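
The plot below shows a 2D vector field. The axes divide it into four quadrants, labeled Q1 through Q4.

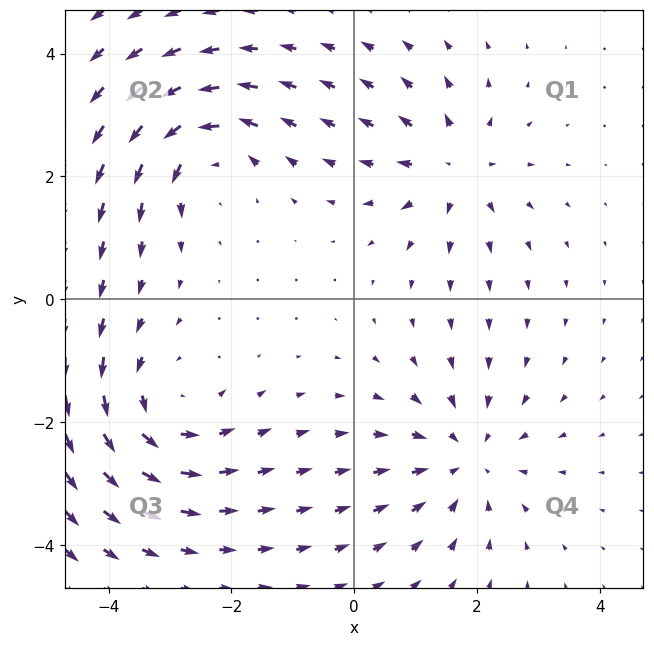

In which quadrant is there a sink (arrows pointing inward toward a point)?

The sink sits at approximately (1.8, -2.6), which lies in quadrant Q4. The divergence there is about -3, negative as expected for a sink.

Q4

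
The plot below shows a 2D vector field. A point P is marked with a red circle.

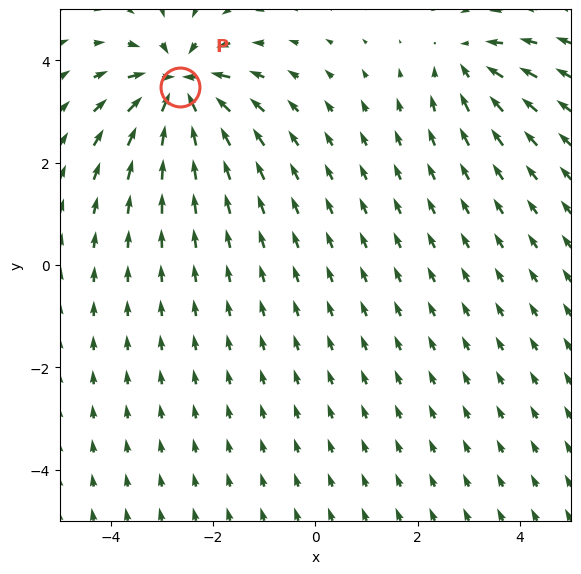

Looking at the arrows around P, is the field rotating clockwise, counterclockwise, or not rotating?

Near P at (-2.7, 3.5) the arrows show no circulation. The curl there is ≈0.

not rotating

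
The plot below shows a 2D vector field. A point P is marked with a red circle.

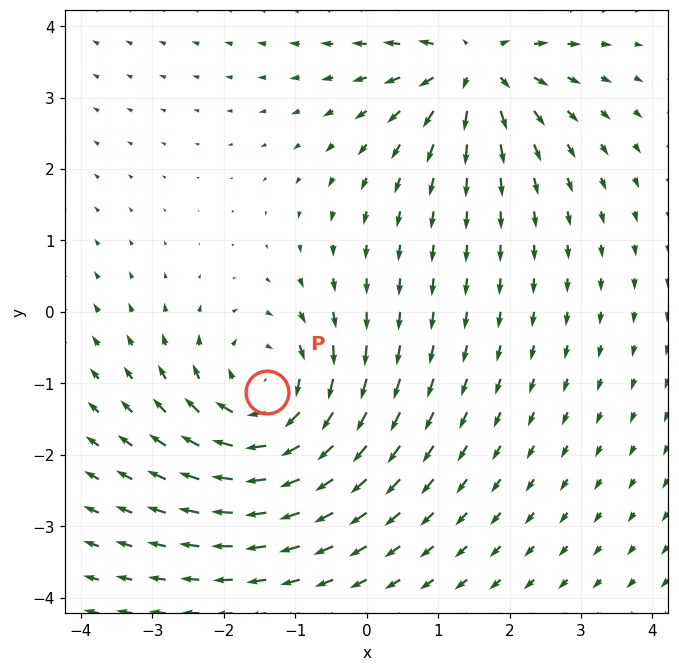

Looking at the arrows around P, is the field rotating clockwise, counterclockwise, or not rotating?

Near P at (-1.4, -1.1) the arrows circulate clockwise. The curl (z-component) there is about -4; negative curl means clockwise rotation.

clockwise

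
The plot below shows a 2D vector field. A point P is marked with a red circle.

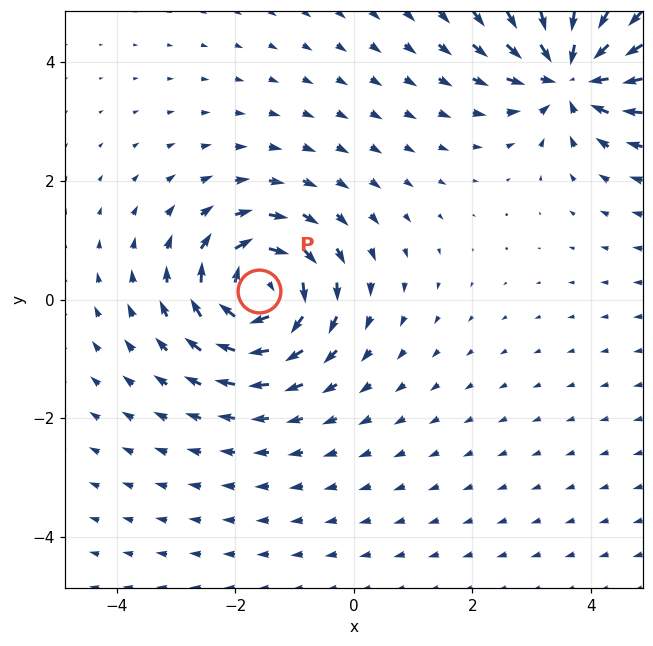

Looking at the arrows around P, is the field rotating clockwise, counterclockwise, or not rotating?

Near P at (-1.6, 0.1) the arrows circulate clockwise. The curl (z-component) there is about -6; negative curl means clockwise rotation.

clockwise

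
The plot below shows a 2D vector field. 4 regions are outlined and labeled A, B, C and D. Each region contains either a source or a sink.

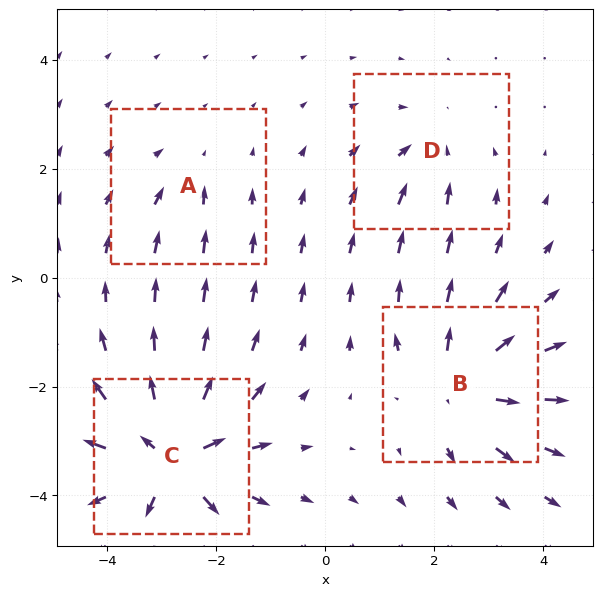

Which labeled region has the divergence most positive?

C

Divergence at each region's feature centre — A: about -2, B: about +6, C: about +8, D: about -3. Region C is most positive.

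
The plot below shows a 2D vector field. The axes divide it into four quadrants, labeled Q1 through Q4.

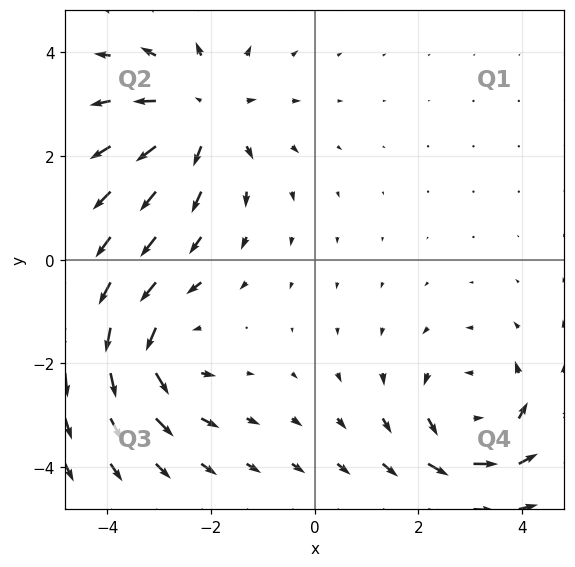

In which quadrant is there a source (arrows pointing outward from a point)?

Q2

The source sits at approximately (-2.2, 2.8), which lies in quadrant Q2. The divergence there is about +4, positive as expected for a source.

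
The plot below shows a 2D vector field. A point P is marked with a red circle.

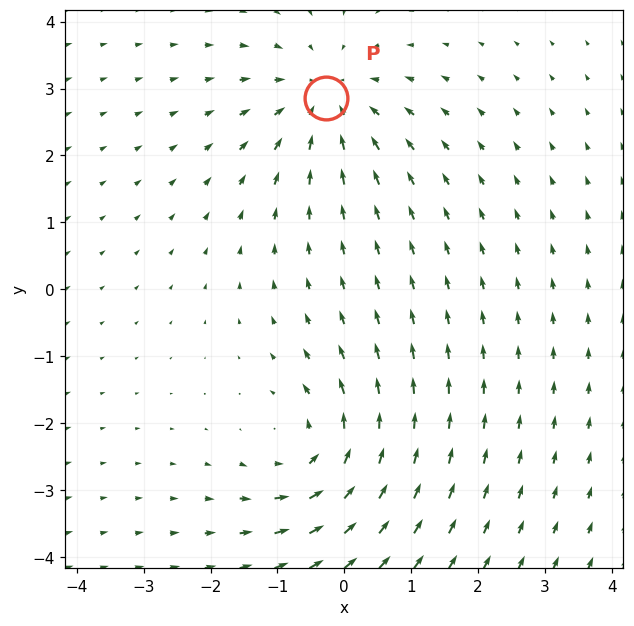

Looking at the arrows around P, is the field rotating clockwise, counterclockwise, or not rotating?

not rotating

Near P at (-0.3, 2.9) the arrows show no circulation. The curl there is ≈0.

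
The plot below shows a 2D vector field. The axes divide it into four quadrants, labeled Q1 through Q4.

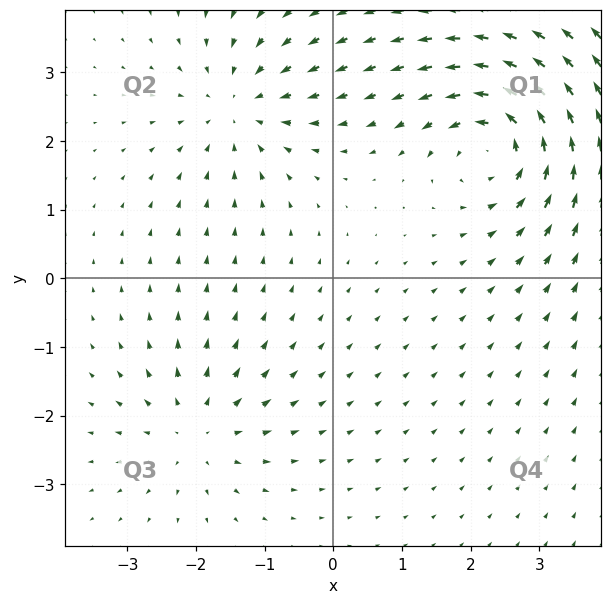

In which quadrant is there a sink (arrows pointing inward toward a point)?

The sink sits at approximately (-1.4, 2.5), which lies in quadrant Q2. The divergence there is about -4, negative as expected for a sink.

Q2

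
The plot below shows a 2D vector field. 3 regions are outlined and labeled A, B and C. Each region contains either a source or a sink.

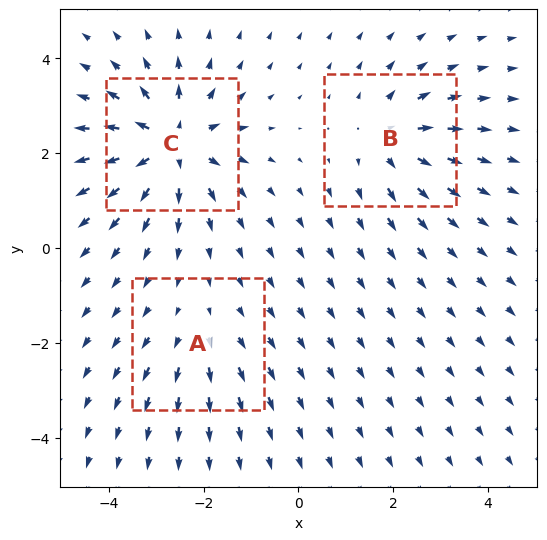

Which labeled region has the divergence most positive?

Divergence at each region's feature centre — A: about +2, B: about +3, C: about +5. Region C is most positive.

C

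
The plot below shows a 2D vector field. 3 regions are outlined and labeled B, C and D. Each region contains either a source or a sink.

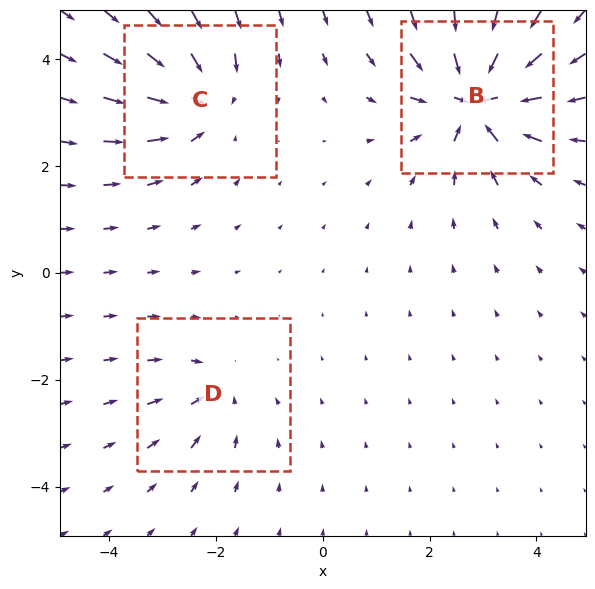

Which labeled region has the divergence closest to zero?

D

Divergence at each region's feature centre — B: about -6, C: about -4, D: about -2. Region D is closest to zero.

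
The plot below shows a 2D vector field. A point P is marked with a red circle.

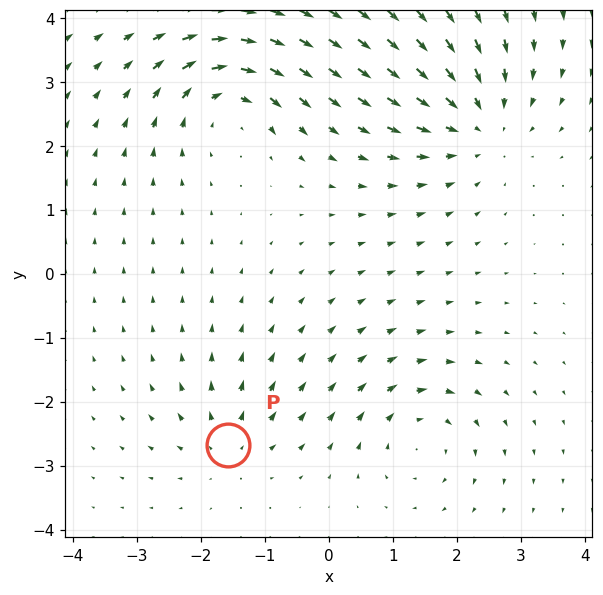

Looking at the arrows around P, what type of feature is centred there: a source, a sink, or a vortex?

At P (-1.6, -2.7) the arrows spread outward. Divergence about +4, curl ≈0 — positive divergence with near-zero curl is a source.

source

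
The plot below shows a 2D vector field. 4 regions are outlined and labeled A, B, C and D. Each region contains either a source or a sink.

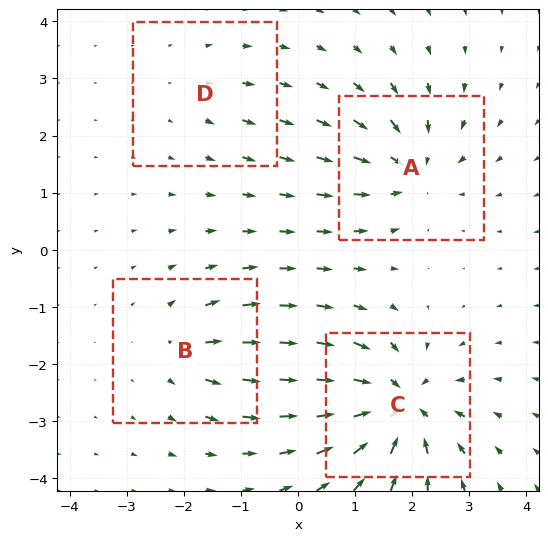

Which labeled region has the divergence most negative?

C

Divergence at each region's feature centre — A: about -6, B: about +4, C: about -8, D: about +2. Region C is most negative.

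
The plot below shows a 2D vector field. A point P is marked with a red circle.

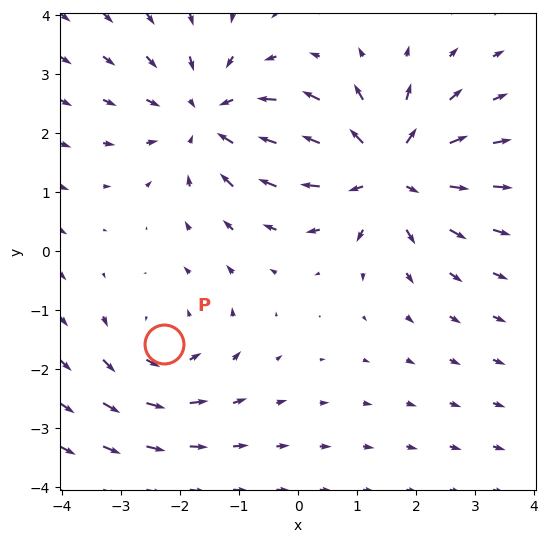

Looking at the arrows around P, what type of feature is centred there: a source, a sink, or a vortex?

At P (-2.3, -1.6) the arrows circulate counterclockwise. Divergence ≈0, curl about +3 — near-zero divergence with nonzero curl is a vortex.

vortex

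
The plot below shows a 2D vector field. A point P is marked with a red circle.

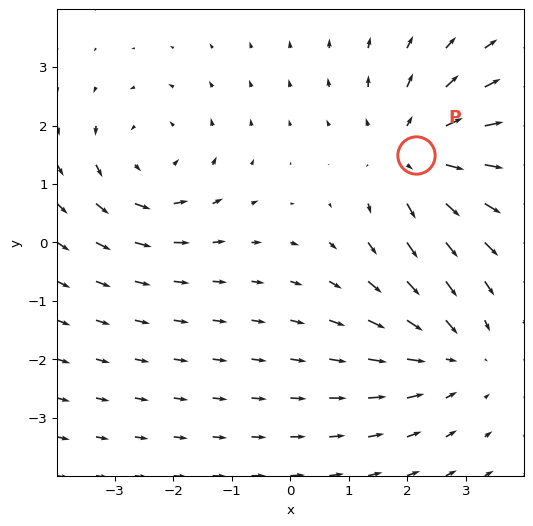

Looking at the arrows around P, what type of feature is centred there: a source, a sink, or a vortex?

source

At P (2.1, 1.5) the arrows spread outward. Divergence about +4, curl ≈0 — positive divergence with near-zero curl is a source.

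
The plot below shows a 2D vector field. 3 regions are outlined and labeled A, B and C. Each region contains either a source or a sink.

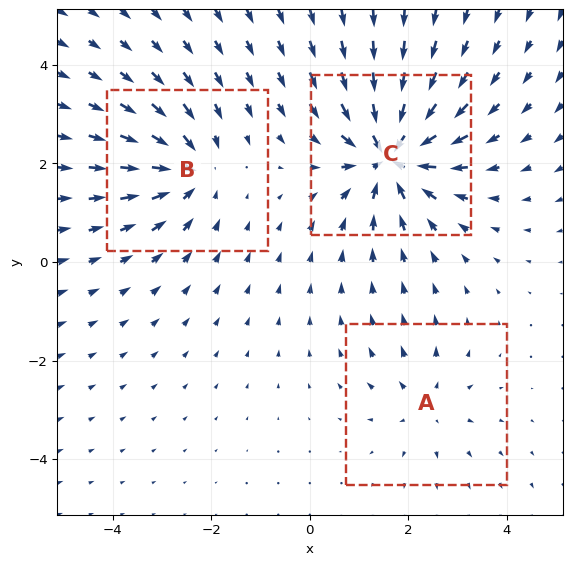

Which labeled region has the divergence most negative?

C

Divergence at each region's feature centre — A: about +2, B: about -4, C: about -6. Region C is most negative.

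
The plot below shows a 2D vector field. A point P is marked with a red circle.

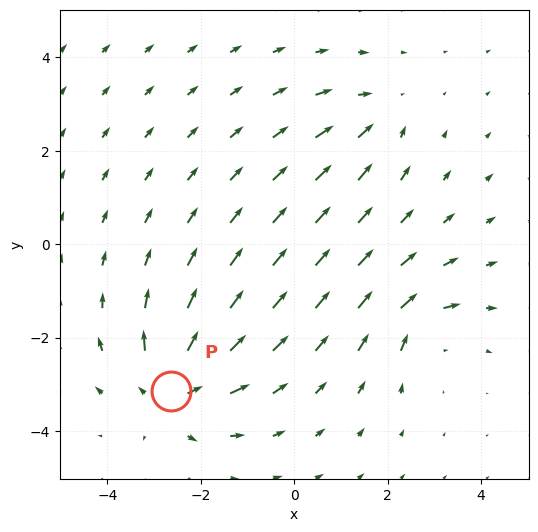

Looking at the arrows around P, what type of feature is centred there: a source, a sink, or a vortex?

At P (-2.6, -3.1) the arrows spread outward. Divergence about +5, curl ≈0 — positive divergence with near-zero curl is a source.

source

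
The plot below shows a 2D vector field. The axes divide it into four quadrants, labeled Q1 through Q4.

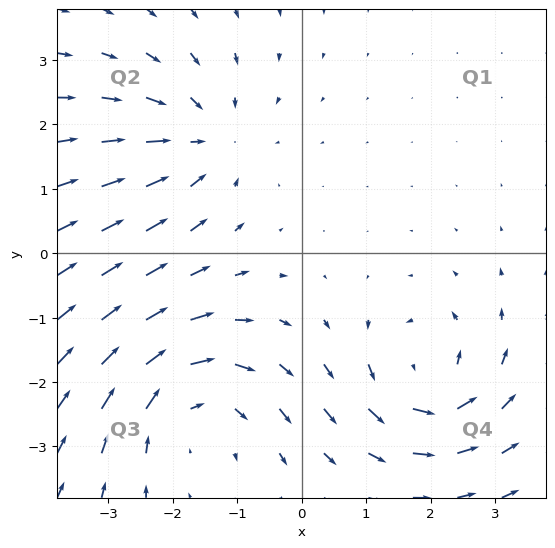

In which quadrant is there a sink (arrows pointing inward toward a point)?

The sink sits at approximately (-1.6, 1.7), which lies in quadrant Q2. The divergence there is about -4, negative as expected for a sink.

Q2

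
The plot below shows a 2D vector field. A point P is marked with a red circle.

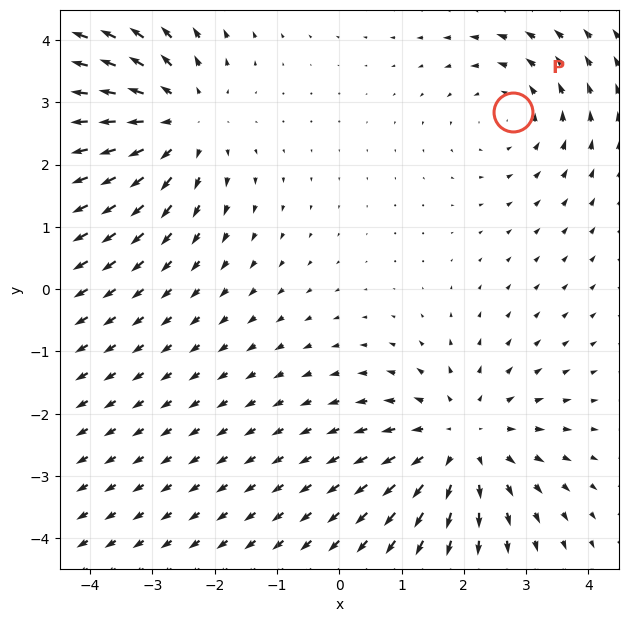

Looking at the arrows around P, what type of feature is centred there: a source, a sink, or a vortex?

At P (2.8, 2.9) the arrows circulate counterclockwise. Divergence ≈0, curl about +3 — near-zero divergence with nonzero curl is a vortex.

vortex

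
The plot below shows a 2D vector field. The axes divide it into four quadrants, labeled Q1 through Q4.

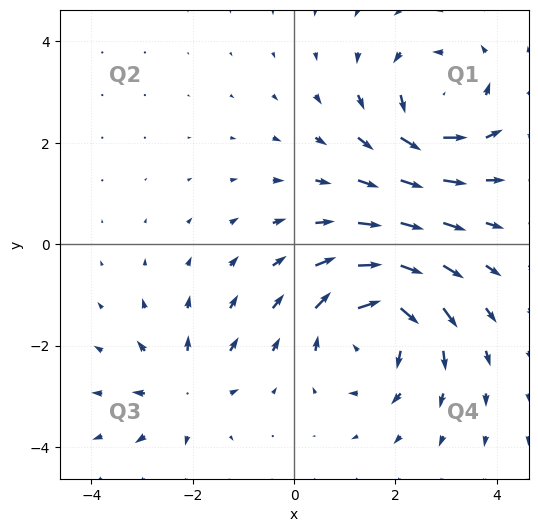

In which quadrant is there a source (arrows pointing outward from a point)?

The source sits at approximately (-2.2, -2.9), which lies in quadrant Q3. The divergence there is about +3, positive as expected for a source.

Q3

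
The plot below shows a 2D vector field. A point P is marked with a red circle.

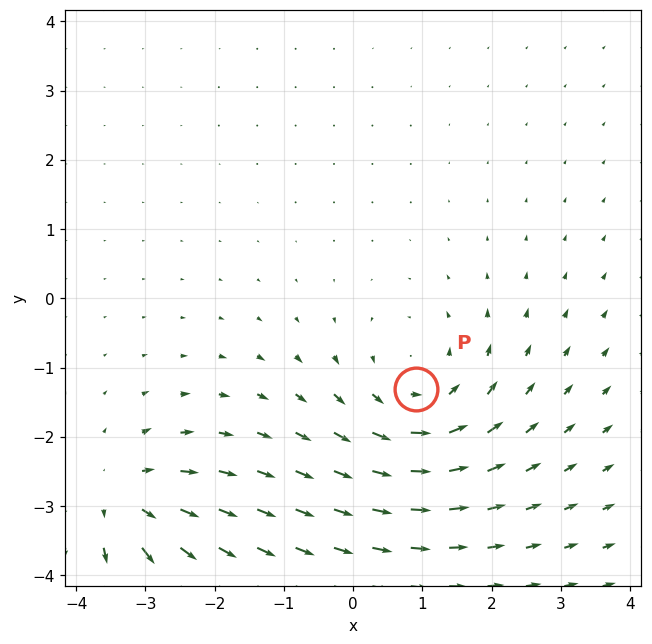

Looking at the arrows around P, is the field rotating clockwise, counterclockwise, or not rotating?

Near P at (0.9, -1.3) the arrows circulate counterclockwise. The curl (z-component) there is about +4; positive curl means counterclockwise rotation.

counterclockwise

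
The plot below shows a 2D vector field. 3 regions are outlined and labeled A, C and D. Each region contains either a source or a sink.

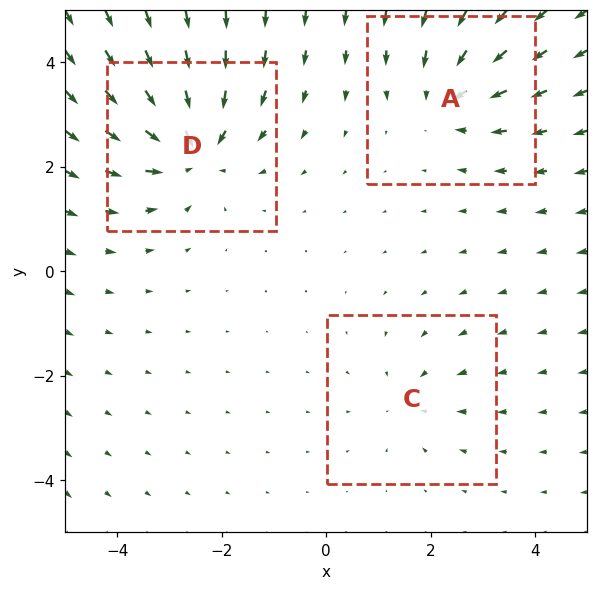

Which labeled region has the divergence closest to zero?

C

Divergence at each region's feature centre — A: about -3, C: about -2, D: about -5. Region C is closest to zero.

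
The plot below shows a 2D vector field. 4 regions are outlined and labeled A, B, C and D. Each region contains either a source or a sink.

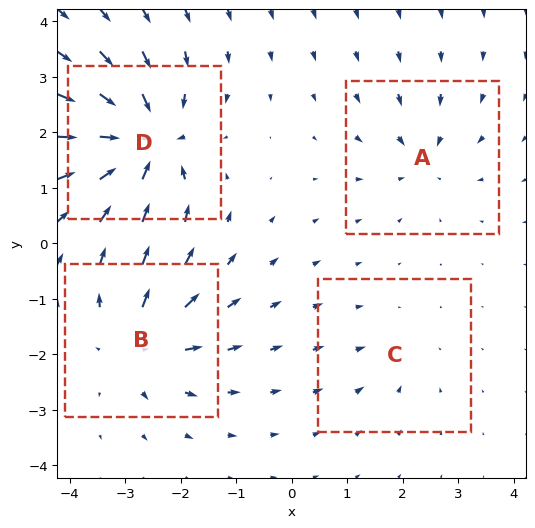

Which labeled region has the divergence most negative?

Divergence at each region's feature centre — A: about -4, B: about +6, C: about -2, D: about -9. Region D is most negative.

D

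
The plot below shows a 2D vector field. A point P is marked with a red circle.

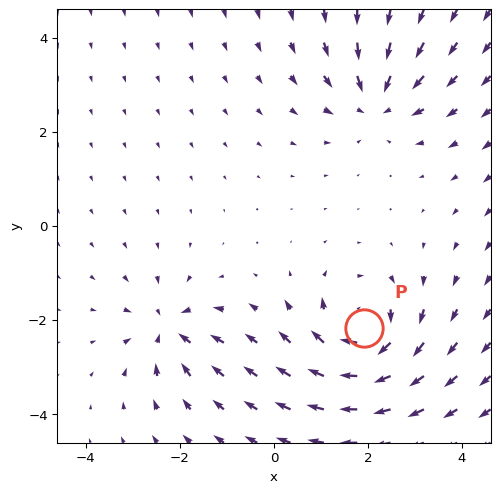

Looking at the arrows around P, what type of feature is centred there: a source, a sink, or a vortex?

vortex

At P (1.9, -2.2) the arrows circulate clockwise. Divergence ≈0, curl about -7 — near-zero divergence with nonzero curl is a vortex.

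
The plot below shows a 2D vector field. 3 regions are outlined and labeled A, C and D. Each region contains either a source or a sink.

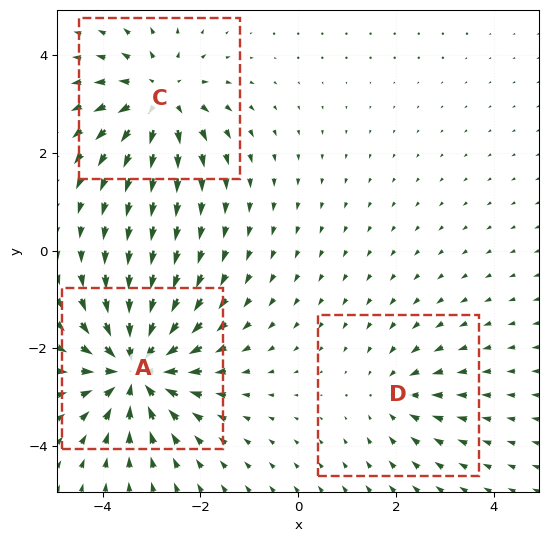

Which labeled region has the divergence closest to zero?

Divergence at each region's feature centre — A: about -5, C: about +4, D: about -2. Region D is closest to zero.

D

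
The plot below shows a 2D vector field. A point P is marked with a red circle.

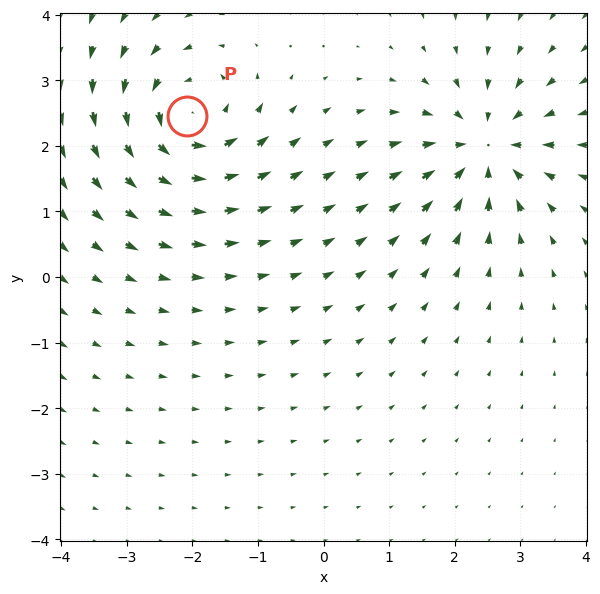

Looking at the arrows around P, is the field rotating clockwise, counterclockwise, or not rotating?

Near P at (-2.1, 2.4) the arrows circulate counterclockwise. The curl (z-component) there is about +4; positive curl means counterclockwise rotation.

counterclockwise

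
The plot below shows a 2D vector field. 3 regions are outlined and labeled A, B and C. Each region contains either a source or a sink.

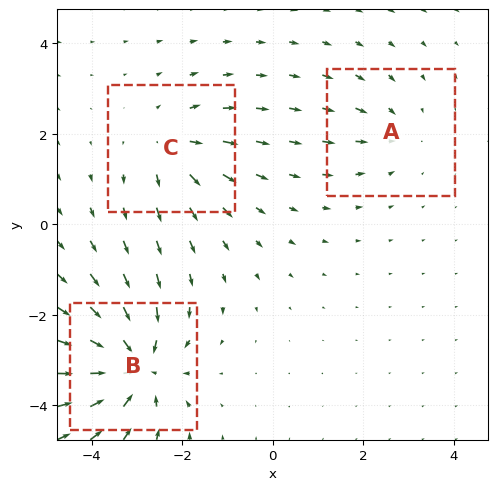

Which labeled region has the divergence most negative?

Divergence at each region's feature centre — A: about -2, B: about -5, C: about +3. Region B is most negative.

B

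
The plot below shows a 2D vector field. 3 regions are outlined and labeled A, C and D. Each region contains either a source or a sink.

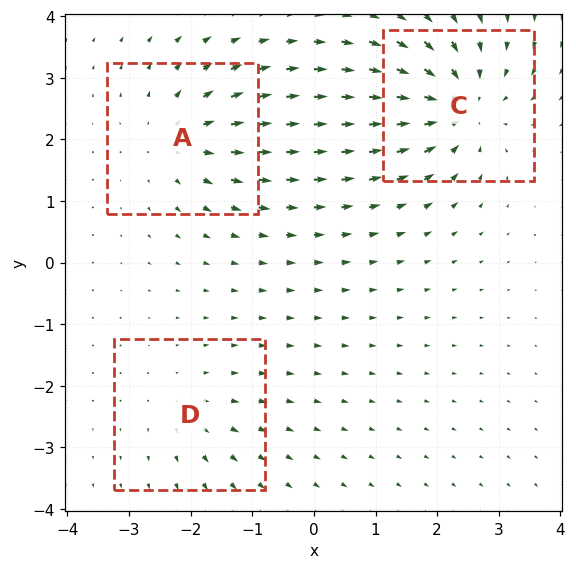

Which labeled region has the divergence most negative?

Divergence at each region's feature centre — A: about +4, C: about -5, D: about +2. Region C is most negative.

C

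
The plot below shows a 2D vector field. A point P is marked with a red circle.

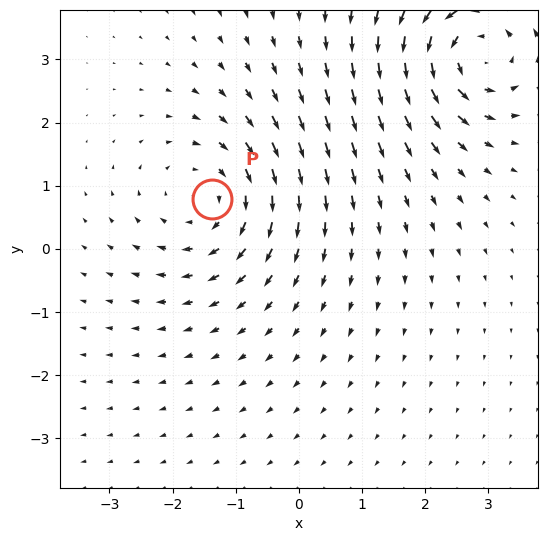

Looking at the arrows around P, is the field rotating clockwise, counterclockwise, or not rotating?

clockwise

Near P at (-1.4, 0.8) the arrows circulate clockwise. The curl (z-component) there is about -4; negative curl means clockwise rotation.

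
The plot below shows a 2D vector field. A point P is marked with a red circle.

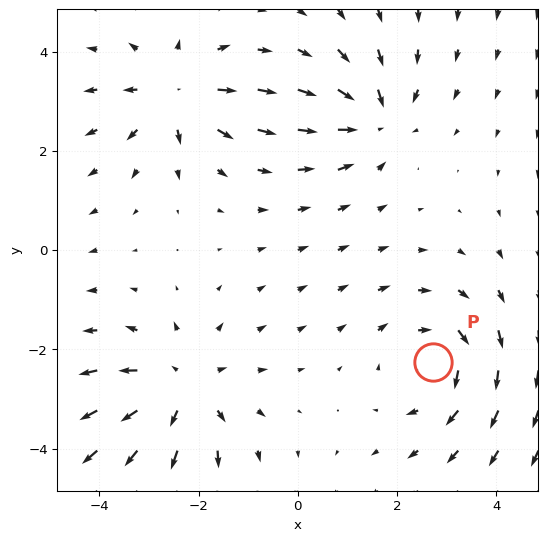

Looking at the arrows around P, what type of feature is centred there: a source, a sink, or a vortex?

vortex

At P (2.7, -2.3) the arrows circulate clockwise. Divergence ≈0, curl about -3 — near-zero divergence with nonzero curl is a vortex.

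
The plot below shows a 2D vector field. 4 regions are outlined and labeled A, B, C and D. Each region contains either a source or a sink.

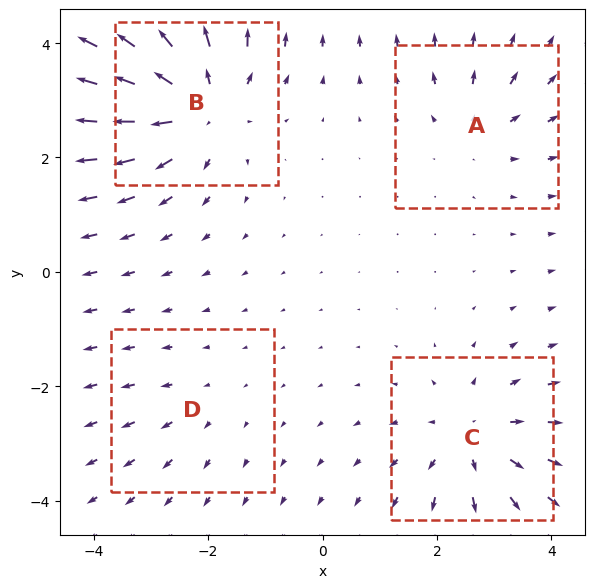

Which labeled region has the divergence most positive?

Divergence at each region's feature centre — A: about +3, B: about +6, C: about +4, D: about +2. Region B is most positive.

B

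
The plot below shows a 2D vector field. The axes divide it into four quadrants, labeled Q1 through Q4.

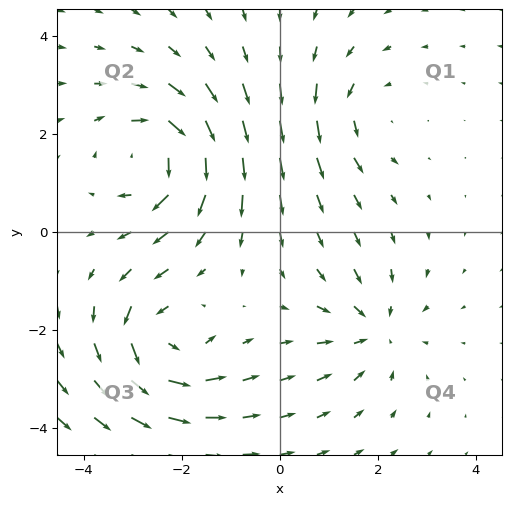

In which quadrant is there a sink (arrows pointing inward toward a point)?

Q4

The sink sits at approximately (1.9, -2.0), which lies in quadrant Q4. The divergence there is about -3, negative as expected for a sink.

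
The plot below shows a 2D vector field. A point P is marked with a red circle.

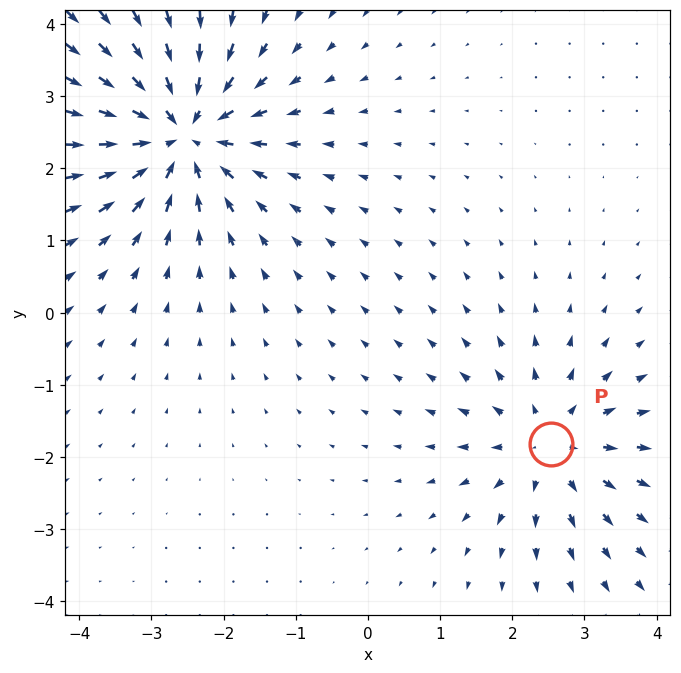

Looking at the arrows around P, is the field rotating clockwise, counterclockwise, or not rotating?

not rotating

Near P at (2.5, -1.8) the arrows show no circulation. The curl there is ≈0.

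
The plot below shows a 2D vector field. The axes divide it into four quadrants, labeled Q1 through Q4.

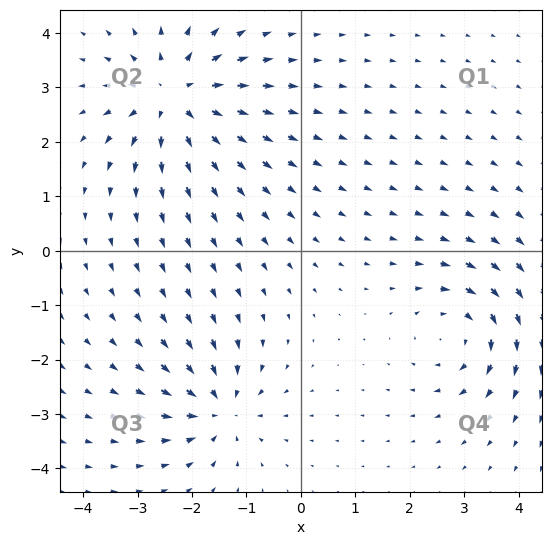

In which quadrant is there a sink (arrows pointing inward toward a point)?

The sink sits at approximately (-1.5, -2.9), which lies in quadrant Q3. The divergence there is about -4, negative as expected for a sink.

Q3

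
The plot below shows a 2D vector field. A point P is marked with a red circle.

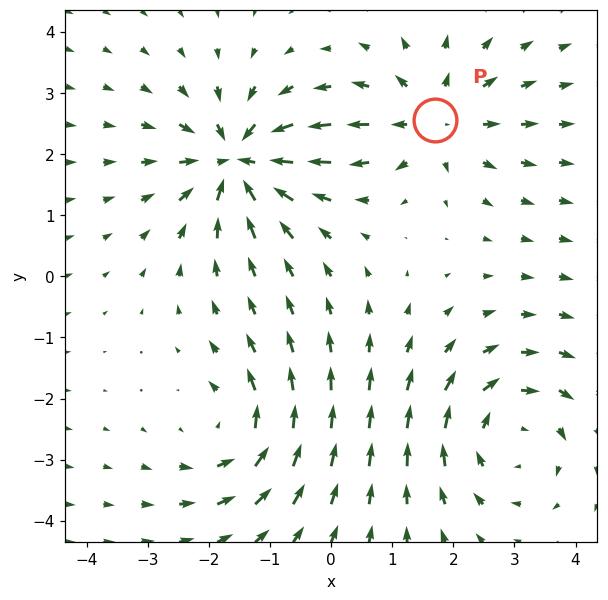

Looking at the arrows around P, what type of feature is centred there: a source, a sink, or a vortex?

At P (1.7, 2.6) the arrows spread outward. Divergence about +4, curl ≈0 — positive divergence with near-zero curl is a source.

source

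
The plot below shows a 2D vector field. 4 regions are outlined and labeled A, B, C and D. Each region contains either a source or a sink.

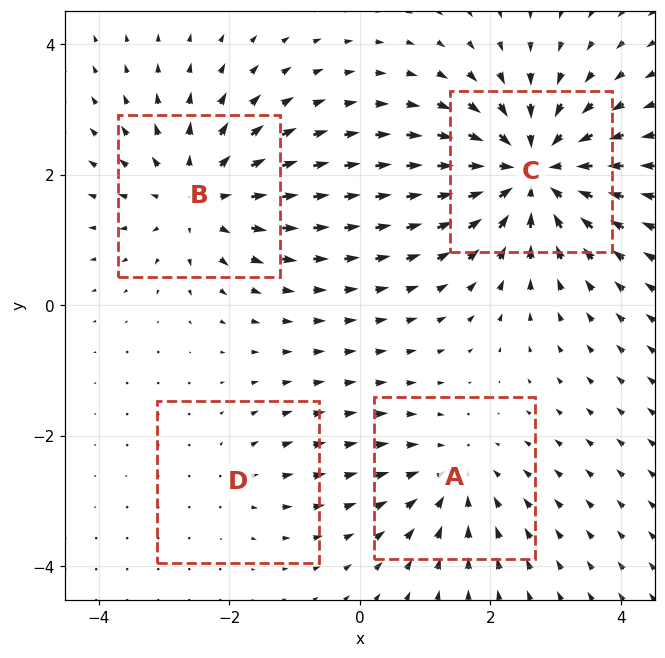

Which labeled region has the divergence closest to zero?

D

Divergence at each region's feature centre — A: about -3, B: about +5, C: about -7, D: about +2. Region D is closest to zero.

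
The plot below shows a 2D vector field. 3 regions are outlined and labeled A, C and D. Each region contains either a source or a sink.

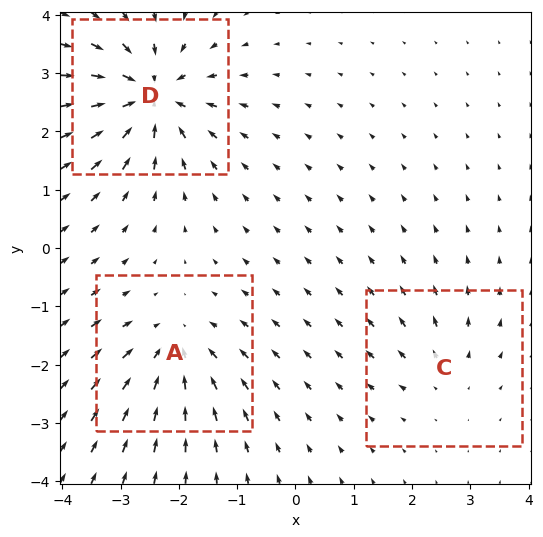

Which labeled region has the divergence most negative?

D

Divergence at each region's feature centre — A: about -4, C: about +2, D: about -6. Region D is most negative.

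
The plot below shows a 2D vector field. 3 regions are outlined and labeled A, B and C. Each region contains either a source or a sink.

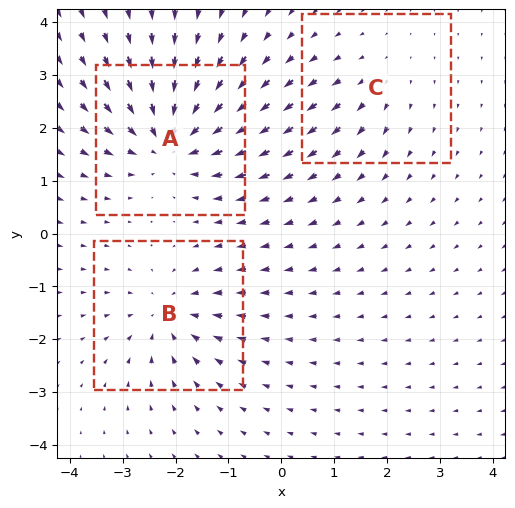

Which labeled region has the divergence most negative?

A

Divergence at each region's feature centre — A: about -5, B: about -4, C: about +2. Region A is most negative.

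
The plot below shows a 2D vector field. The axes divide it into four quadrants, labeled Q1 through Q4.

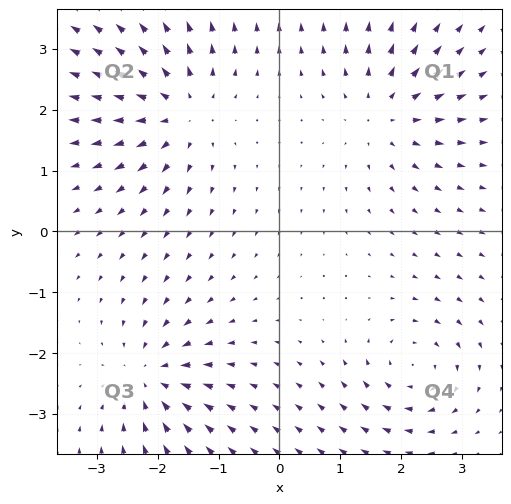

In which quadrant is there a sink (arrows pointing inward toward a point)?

Q3

The sink sits at approximately (-2.1, -2.4), which lies in quadrant Q3. The divergence there is about -5, negative as expected for a sink.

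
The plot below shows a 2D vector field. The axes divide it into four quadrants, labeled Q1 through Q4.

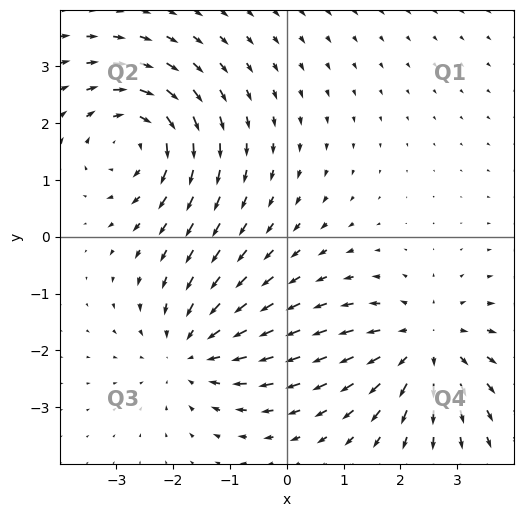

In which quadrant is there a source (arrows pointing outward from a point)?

Q4

The source sits at approximately (2.5, -1.9), which lies in quadrant Q4. The divergence there is about +4, positive as expected for a source.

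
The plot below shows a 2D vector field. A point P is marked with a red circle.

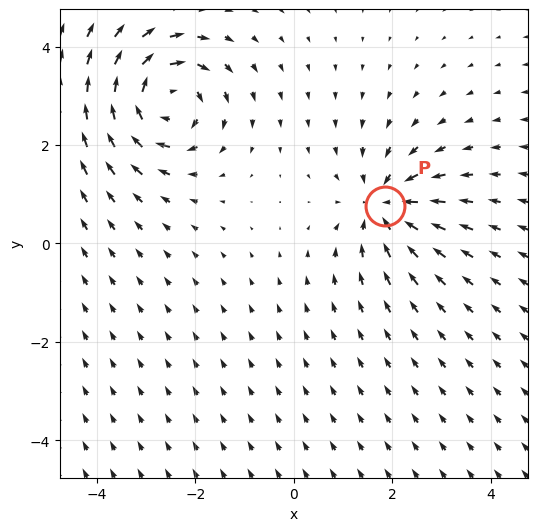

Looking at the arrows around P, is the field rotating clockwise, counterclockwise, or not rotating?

not rotating

Near P at (1.9, 0.8) the arrows show no circulation. The curl there is ≈0.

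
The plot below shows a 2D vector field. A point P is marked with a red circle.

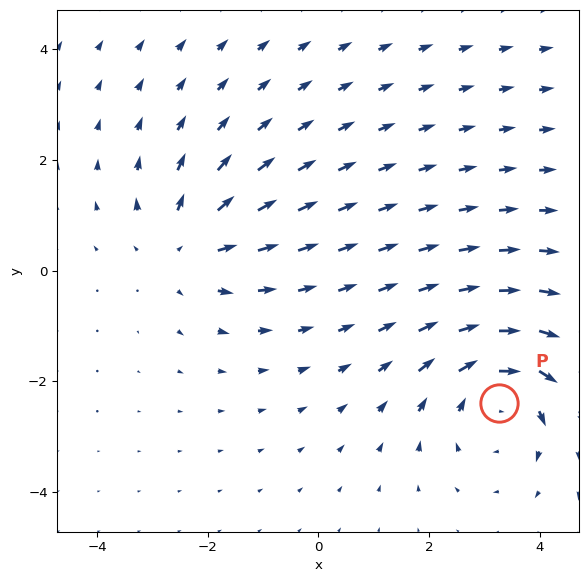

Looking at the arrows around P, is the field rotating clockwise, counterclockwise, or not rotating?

clockwise

Near P at (3.3, -2.4) the arrows circulate clockwise. The curl (z-component) there is about -4; negative curl means clockwise rotation.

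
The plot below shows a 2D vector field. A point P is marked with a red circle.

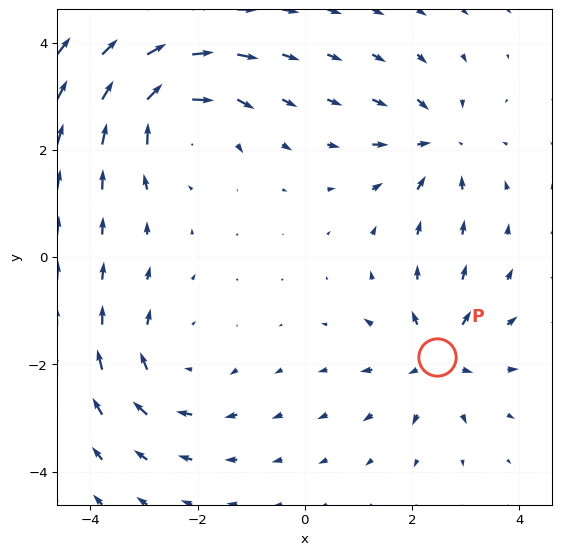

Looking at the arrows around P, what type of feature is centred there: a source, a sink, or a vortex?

At P (2.5, -1.9) the arrows spread outward. Divergence about +4, curl ≈0 — positive divergence with near-zero curl is a source.

source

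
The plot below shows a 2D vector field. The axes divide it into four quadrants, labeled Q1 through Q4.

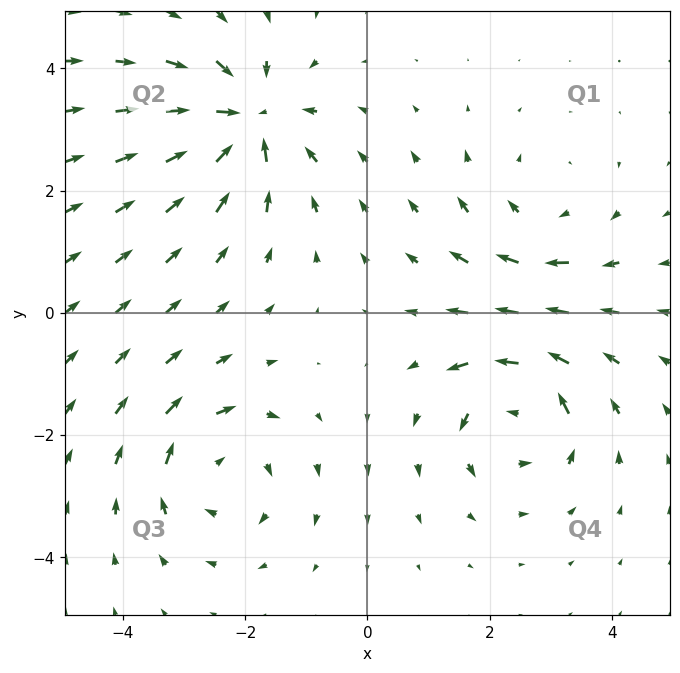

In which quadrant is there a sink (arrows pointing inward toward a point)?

Q2

The sink sits at approximately (-2.0, 3.1), which lies in quadrant Q2. The divergence there is about -7, negative as expected for a sink.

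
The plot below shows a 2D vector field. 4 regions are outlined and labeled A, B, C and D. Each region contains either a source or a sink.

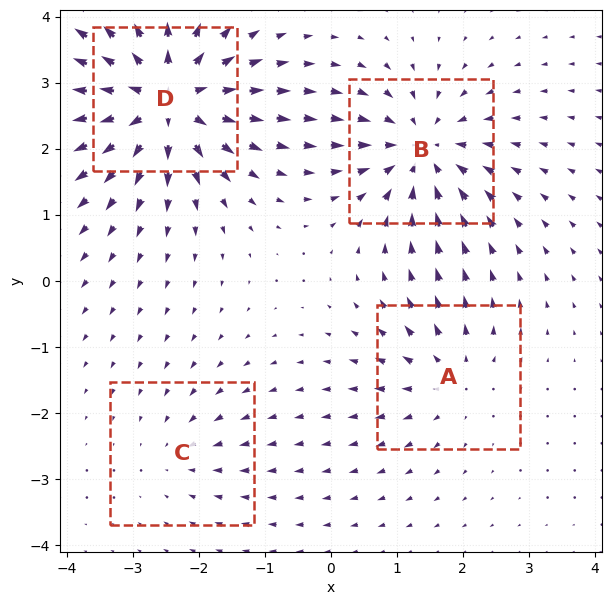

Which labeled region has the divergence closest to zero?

C

Divergence at each region's feature centre — A: about +4, B: about -6, C: about -2, D: about +8. Region C is closest to zero.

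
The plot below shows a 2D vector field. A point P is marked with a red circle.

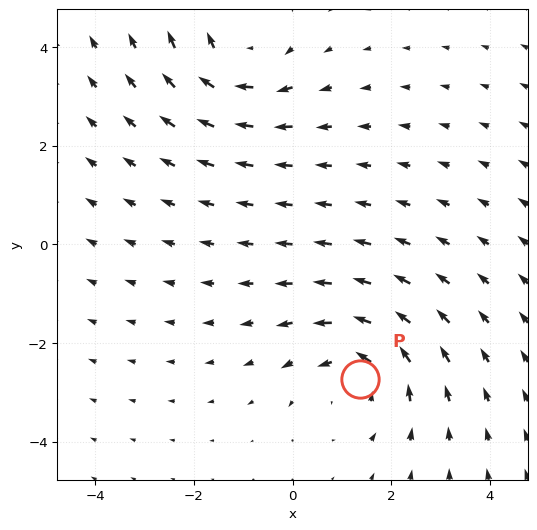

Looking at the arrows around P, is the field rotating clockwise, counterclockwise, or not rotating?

Near P at (1.4, -2.7) the arrows circulate counterclockwise. The curl (z-component) there is about +4; positive curl means counterclockwise rotation.

counterclockwise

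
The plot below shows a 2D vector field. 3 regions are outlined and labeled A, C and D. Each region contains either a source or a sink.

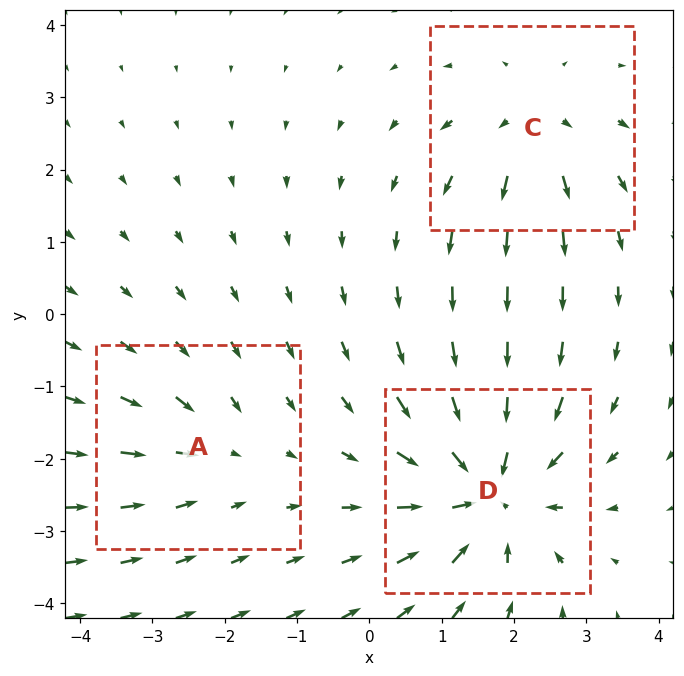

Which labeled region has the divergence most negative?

Divergence at each region's feature centre — A: about -2, C: about +3, D: about -6. Region D is most negative.

D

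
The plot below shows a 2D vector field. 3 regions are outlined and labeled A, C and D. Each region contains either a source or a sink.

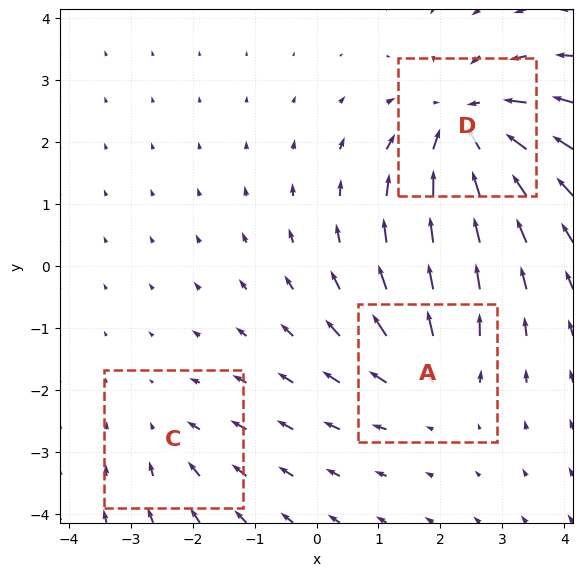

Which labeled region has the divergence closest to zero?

C

Divergence at each region's feature centre — A: about +3, C: about -2, D: about -5. Region C is closest to zero.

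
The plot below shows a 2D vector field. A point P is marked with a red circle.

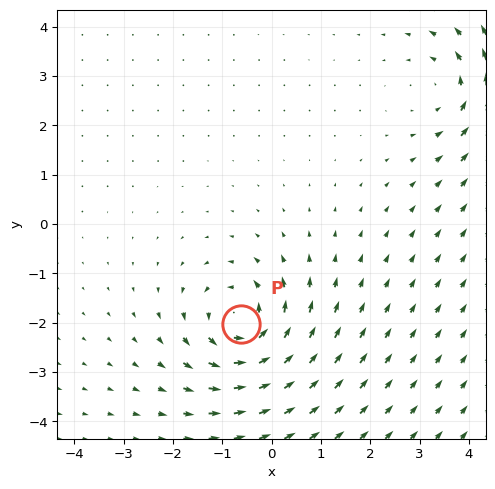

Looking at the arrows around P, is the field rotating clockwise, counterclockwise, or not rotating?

Near P at (-0.6, -2.0) the arrows circulate counterclockwise. The curl (z-component) there is about +6; positive curl means counterclockwise rotation.

counterclockwise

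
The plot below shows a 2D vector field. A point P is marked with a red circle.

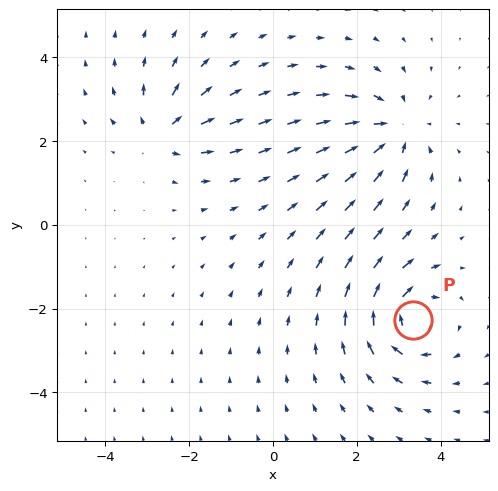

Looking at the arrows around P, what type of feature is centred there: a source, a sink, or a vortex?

At P (3.3, -2.3) the arrows circulate clockwise. Divergence ≈0, curl about -6 — near-zero divergence with nonzero curl is a vortex.

vortex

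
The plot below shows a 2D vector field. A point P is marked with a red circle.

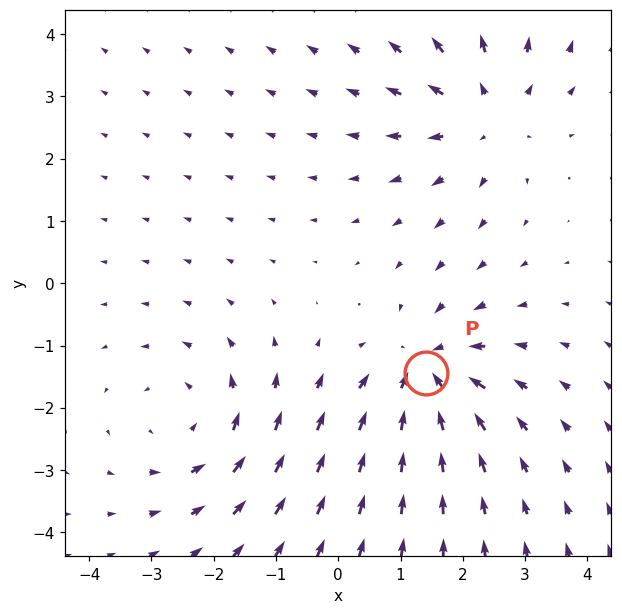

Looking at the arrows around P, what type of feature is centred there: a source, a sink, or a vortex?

At P (1.4, -1.4) the arrows converge inward. Divergence about -6, curl ≈0 — negative divergence with near-zero curl is a sink.

sink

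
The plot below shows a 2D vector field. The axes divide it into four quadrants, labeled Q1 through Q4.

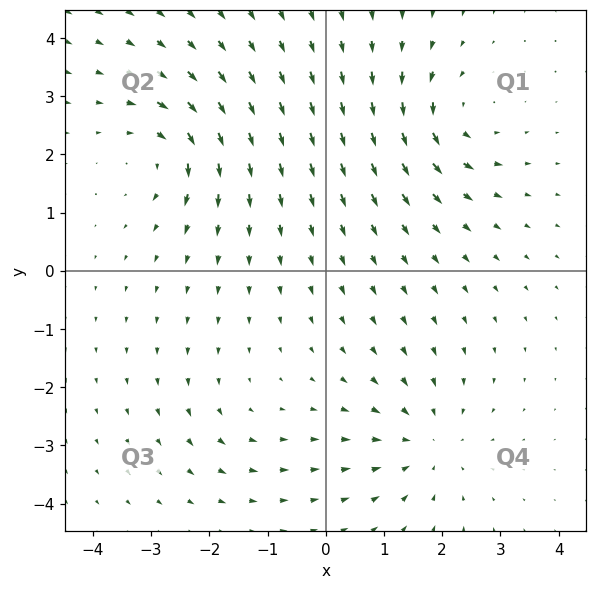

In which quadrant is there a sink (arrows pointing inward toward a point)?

Q4

The sink sits at approximately (1.7, -3.0), which lies in quadrant Q4. The divergence there is about -4, negative as expected for a sink.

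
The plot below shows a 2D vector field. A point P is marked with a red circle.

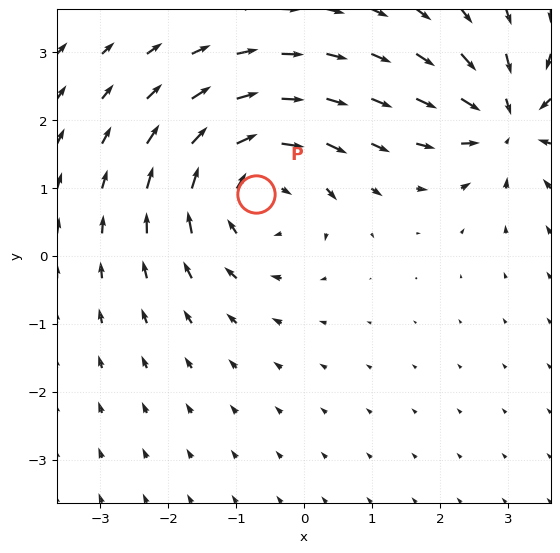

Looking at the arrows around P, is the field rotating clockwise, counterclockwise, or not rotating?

Near P at (-0.7, 0.9) the arrows circulate clockwise. The curl (z-component) there is about -5; negative curl means clockwise rotation.

clockwise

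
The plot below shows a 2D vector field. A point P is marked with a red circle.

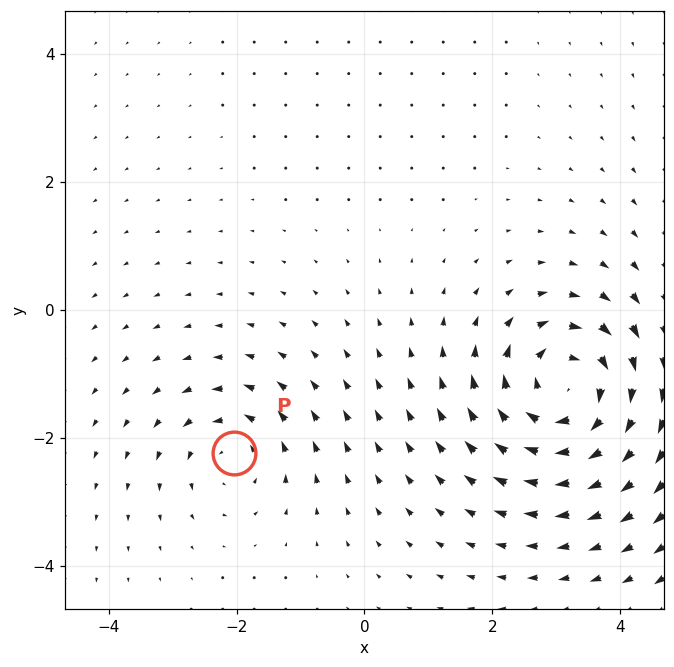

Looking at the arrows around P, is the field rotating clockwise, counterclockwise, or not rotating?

counterclockwise

Near P at (-2.0, -2.2) the arrows circulate counterclockwise. The curl (z-component) there is about +3; positive curl means counterclockwise rotation.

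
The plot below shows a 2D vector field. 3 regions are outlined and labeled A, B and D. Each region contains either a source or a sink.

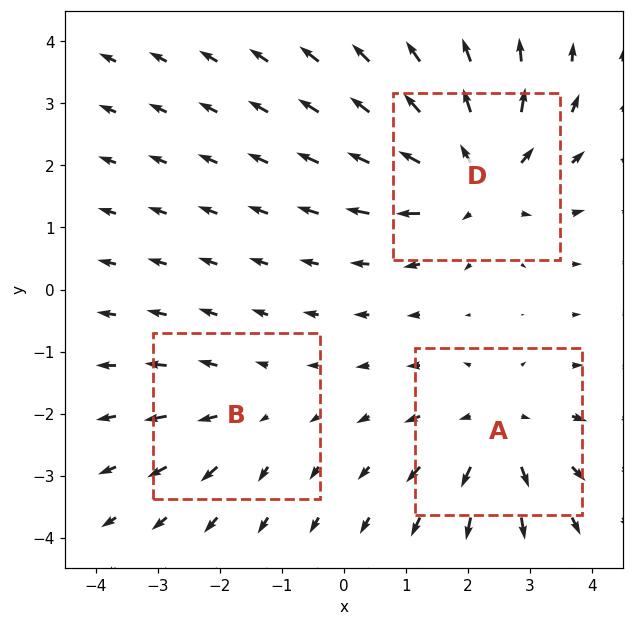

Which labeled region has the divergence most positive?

Divergence at each region's feature centre — A: about +3, B: about +2, D: about +4. Region D is most positive.

D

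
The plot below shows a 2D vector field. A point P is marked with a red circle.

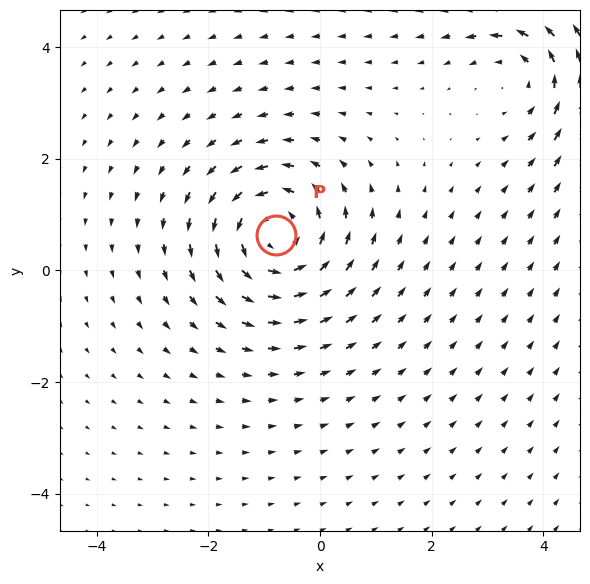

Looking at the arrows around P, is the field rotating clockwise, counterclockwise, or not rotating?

Near P at (-0.8, 0.6) the arrows circulate counterclockwise. The curl (z-component) there is about +5; positive curl means counterclockwise rotation.

counterclockwise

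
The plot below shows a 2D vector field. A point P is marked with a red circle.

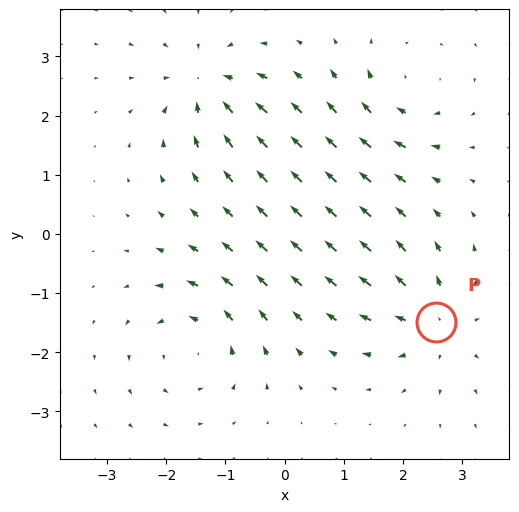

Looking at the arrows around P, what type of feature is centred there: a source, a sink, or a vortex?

source

At P (2.6, -1.5) the arrows spread outward. Divergence about +6, curl ≈0 — positive divergence with near-zero curl is a source.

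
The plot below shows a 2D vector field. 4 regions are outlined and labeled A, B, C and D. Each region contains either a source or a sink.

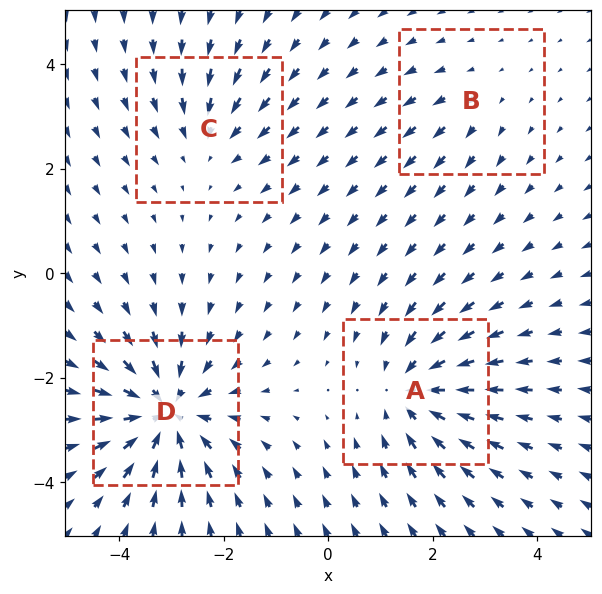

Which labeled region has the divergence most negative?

Divergence at each region's feature centre — A: about -5, B: about +2, C: about -3, D: about -7. Region D is most negative.

D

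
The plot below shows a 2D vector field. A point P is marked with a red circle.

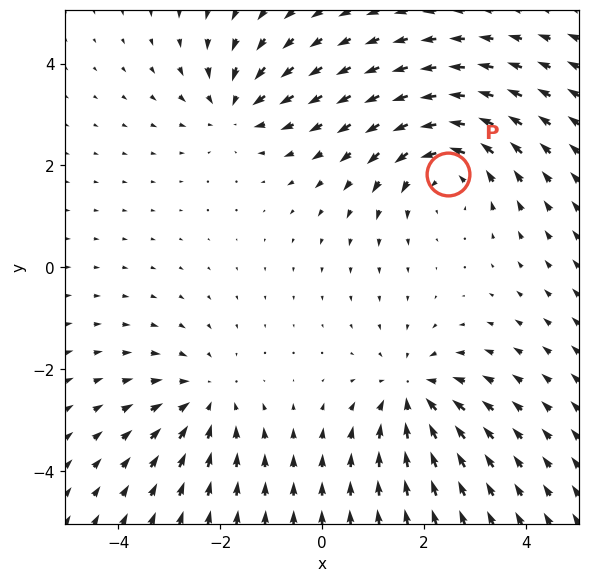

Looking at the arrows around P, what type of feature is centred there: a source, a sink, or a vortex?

vortex

At P (2.5, 1.8) the arrows circulate counterclockwise. Divergence ≈0, curl about +5 — near-zero divergence with nonzero curl is a vortex.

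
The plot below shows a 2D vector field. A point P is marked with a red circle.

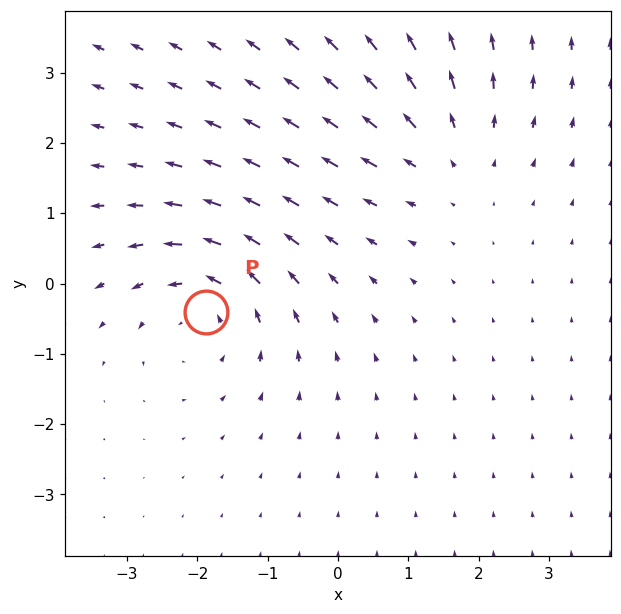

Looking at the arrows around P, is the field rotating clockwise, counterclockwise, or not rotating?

counterclockwise

Near P at (-1.9, -0.4) the arrows circulate counterclockwise. The curl (z-component) there is about +3; positive curl means counterclockwise rotation.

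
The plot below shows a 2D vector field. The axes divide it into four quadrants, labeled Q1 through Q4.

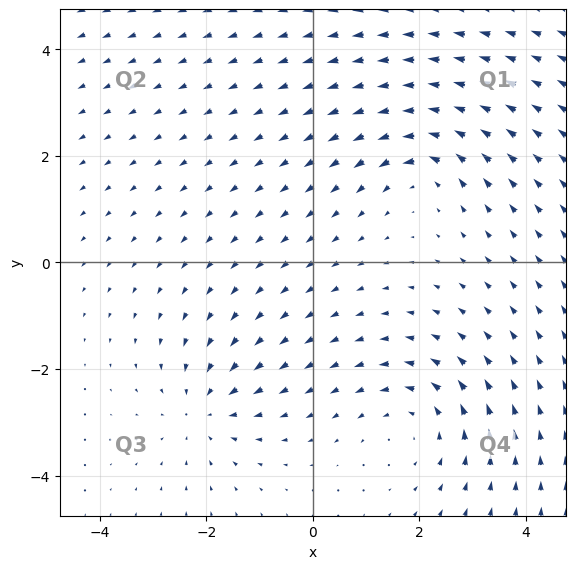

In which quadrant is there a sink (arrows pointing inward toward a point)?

Q3

The sink sits at approximately (-2.0, -2.8), which lies in quadrant Q3. The divergence there is about -3, negative as expected for a sink.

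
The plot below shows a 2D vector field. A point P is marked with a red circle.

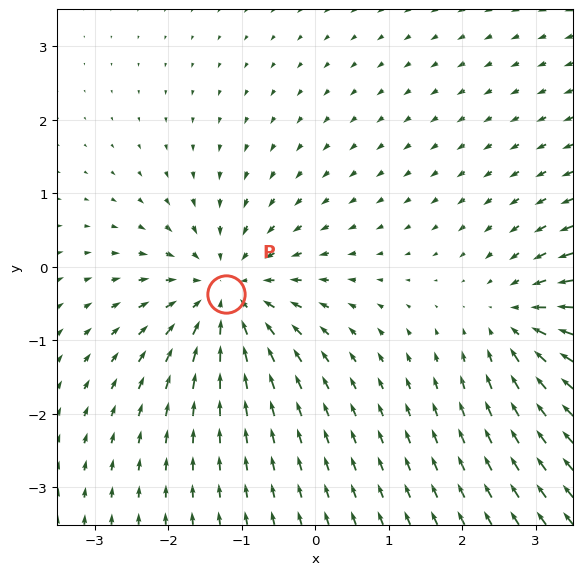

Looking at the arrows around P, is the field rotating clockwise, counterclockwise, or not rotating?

Near P at (-1.2, -0.4) the arrows show no circulation. The curl there is ≈0.

not rotating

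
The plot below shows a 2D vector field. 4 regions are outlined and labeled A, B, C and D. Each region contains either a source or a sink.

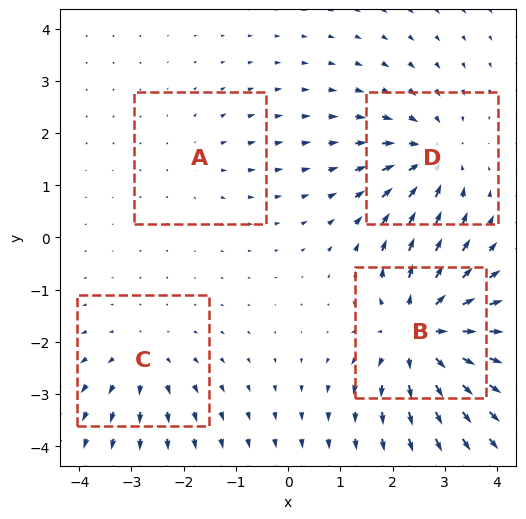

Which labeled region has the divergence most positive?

Divergence at each region's feature centre — A: about +2, B: about +6, C: about +3, D: about -5. Region B is most positive.

B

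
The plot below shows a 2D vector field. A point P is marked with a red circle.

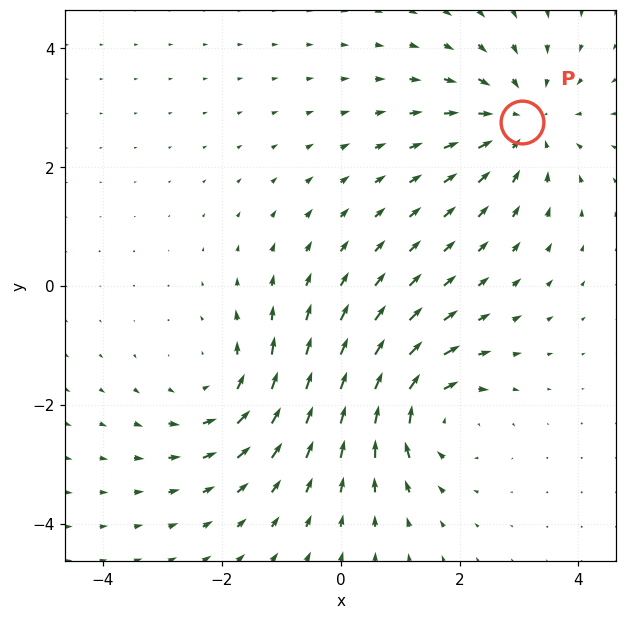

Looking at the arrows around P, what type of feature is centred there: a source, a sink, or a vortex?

At P (3.1, 2.7) the arrows converge inward. Divergence about -4, curl ≈0 — negative divergence with near-zero curl is a sink.

sink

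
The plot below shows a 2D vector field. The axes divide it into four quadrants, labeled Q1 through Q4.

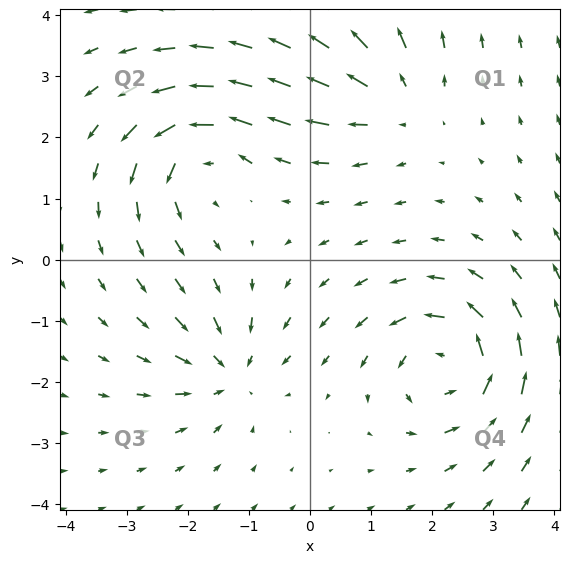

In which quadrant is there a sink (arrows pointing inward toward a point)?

Q3

The sink sits at approximately (-1.3, -1.8), which lies in quadrant Q3. The divergence there is about -4, negative as expected for a sink.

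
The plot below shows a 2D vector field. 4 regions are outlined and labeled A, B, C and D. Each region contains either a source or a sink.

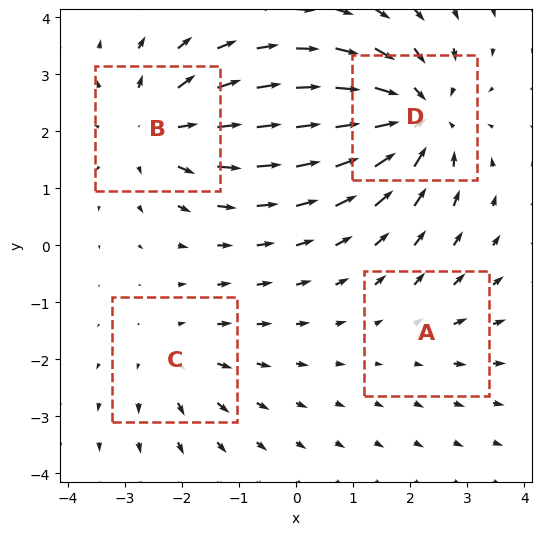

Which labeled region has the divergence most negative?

D

Divergence at each region's feature centre — A: about +2, B: about +5, C: about +3, D: about -6. Region D is most negative.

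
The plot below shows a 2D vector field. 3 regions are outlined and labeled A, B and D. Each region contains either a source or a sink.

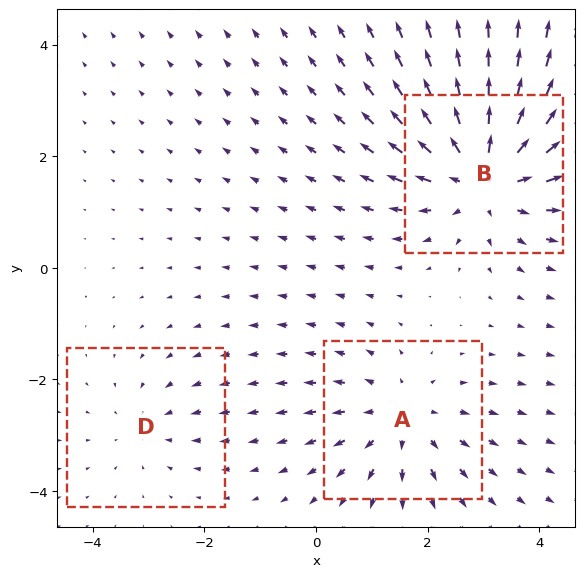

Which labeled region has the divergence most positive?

B

Divergence at each region's feature centre — A: about +3, B: about +5, D: about -2. Region B is most positive.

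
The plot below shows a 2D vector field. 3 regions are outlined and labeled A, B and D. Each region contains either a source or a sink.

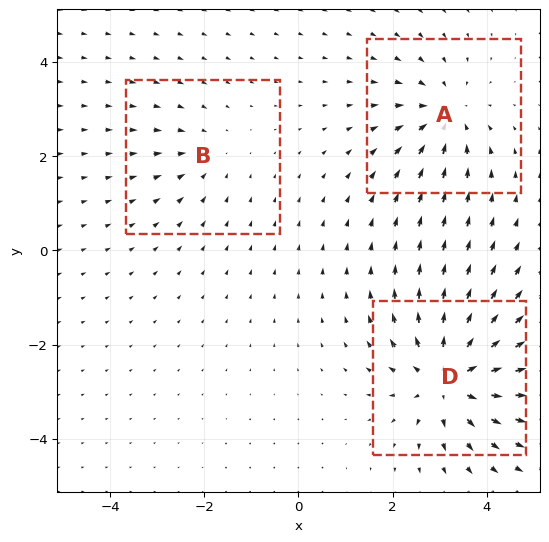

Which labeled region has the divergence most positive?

Divergence at each region's feature centre — A: about -4, B: about -2, D: about +5. Region D is most positive.

D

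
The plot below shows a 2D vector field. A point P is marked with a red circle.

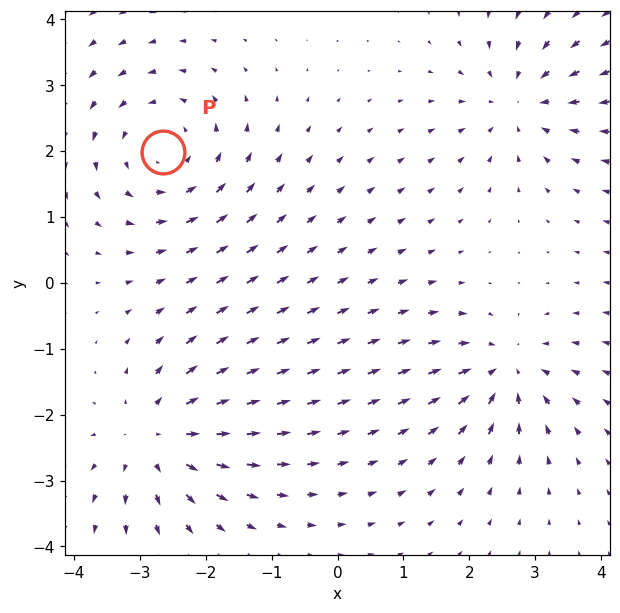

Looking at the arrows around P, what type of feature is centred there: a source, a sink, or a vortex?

At P (-2.6, 2.0) the arrows circulate counterclockwise. Divergence ≈0, curl about +4 — near-zero divergence with nonzero curl is a vortex.

vortex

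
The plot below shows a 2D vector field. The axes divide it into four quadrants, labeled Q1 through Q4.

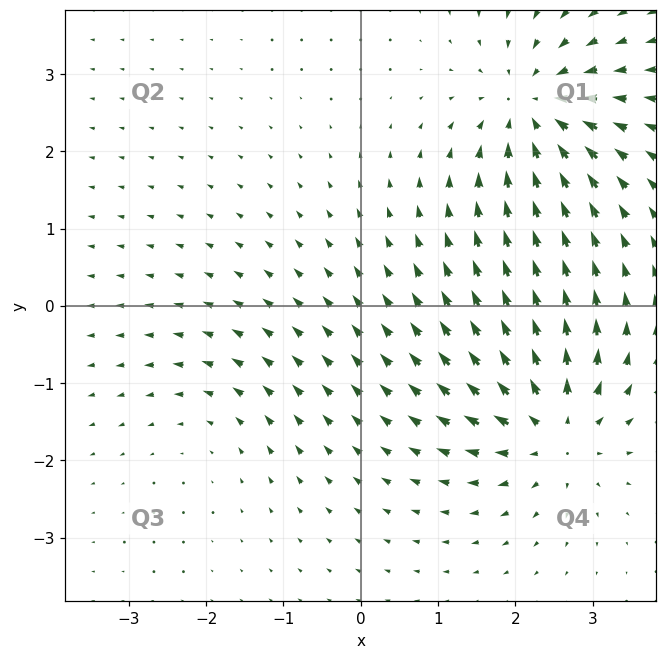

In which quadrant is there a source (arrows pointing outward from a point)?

Q4

The source sits at approximately (2.5, -1.6), which lies in quadrant Q4. The divergence there is about +6, positive as expected for a source.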